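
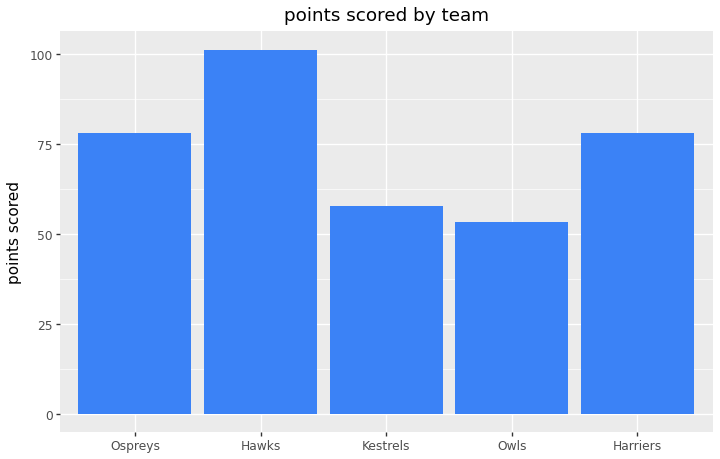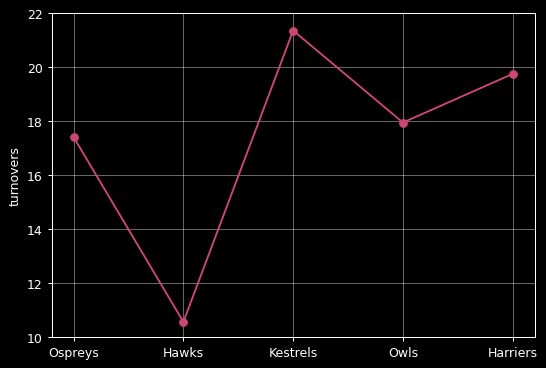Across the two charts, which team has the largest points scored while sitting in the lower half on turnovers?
Hawks

Chart 2 median turnovers ≈ 18; below-median teams: Ospreys, Hawks. Among those, Hawks has the highest points scored (≈ 100).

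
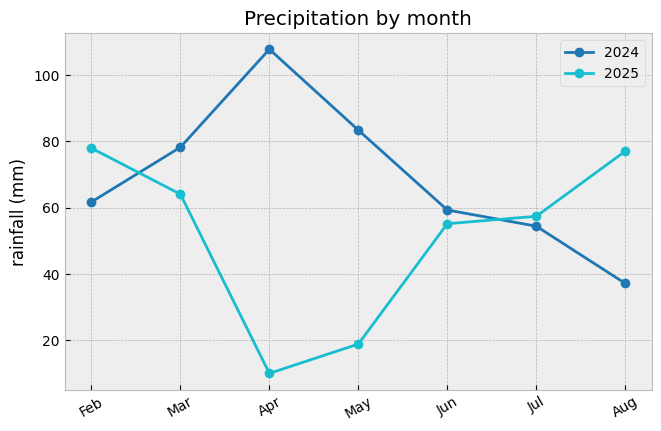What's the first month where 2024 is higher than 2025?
Mar

Feb: 2024 ≈ 60 vs 2025 ≈ 80 (not yet); Mar: 2024 ≈ 80 vs 2025 ≈ 60 (first crossover).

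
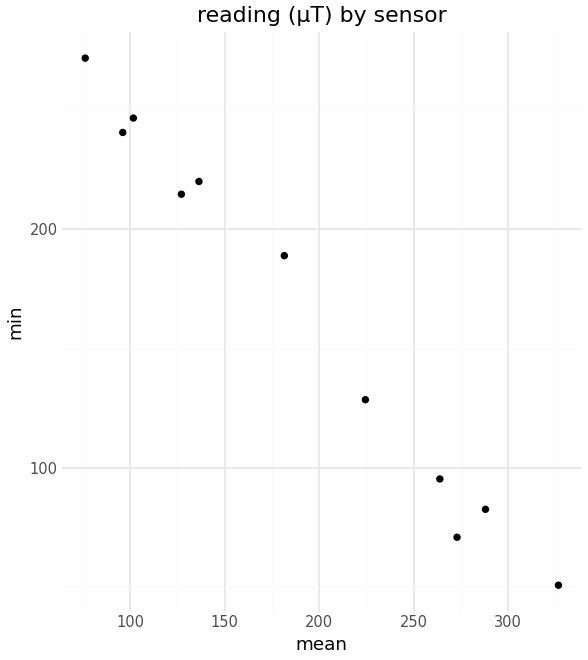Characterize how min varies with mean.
Points are negatively correlated; strong (|r| ≈ 1.0).

negative, strong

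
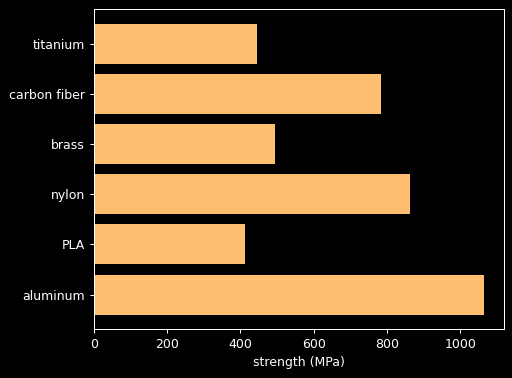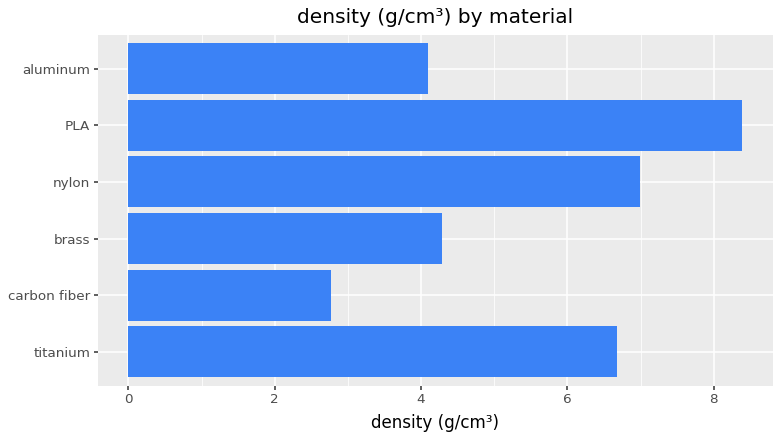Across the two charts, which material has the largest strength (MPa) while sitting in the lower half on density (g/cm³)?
Chart 2 median density (g/cm³) ≈ 5; below-median materials: carbon fiber, brass, aluminum. Among those, aluminum has the highest strength (MPa) (≈ 1100).

aluminum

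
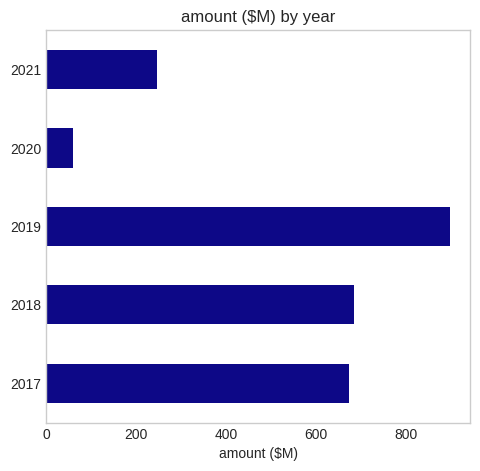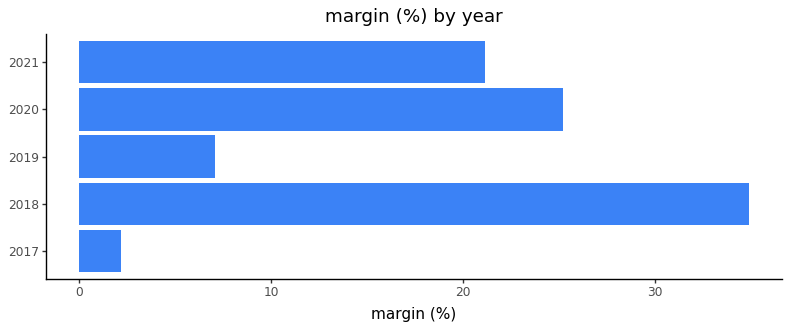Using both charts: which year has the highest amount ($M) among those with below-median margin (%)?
2019

Chart 2 median margin (%) ≈ 20; below-median years: 2017, 2019. Among those, 2019 has the highest amount ($M) (≈ 900).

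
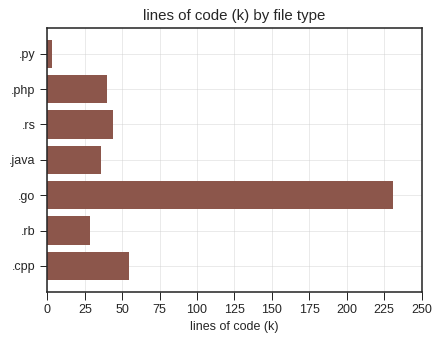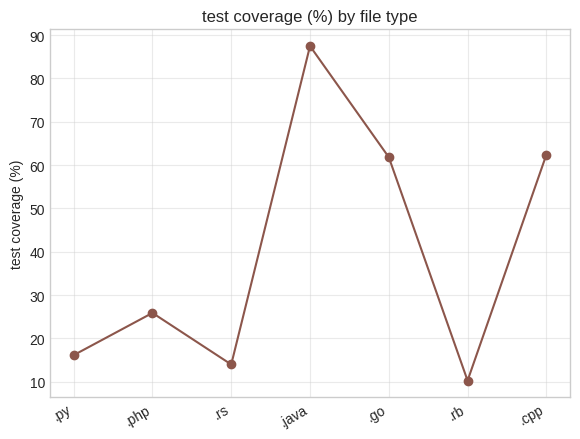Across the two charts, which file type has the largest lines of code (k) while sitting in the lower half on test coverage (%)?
Chart 2 median test coverage (%) ≈ 30; below-median file types: .py, .rs, .rb. Among those, .rs has the highest lines of code (k) (≈ 50).

.rs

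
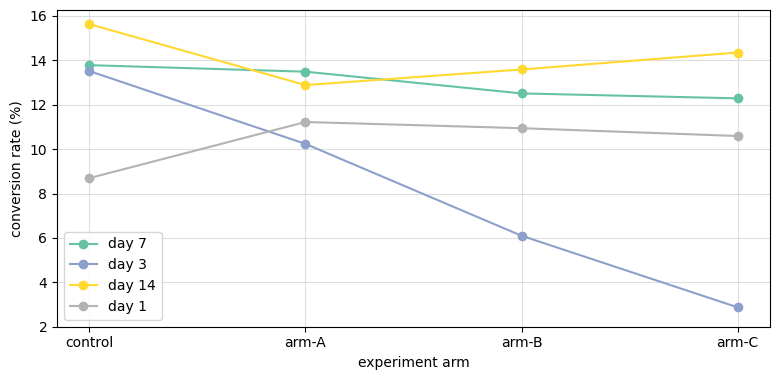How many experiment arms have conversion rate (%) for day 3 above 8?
Above 8: control, arm-A.

2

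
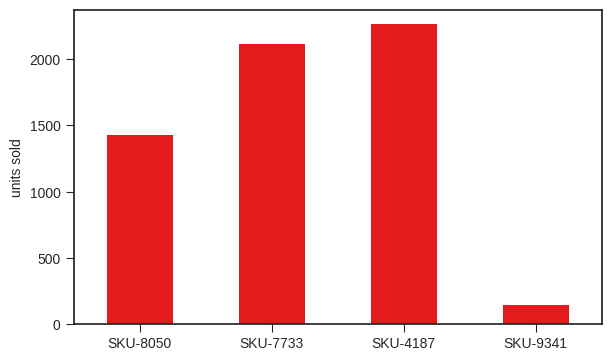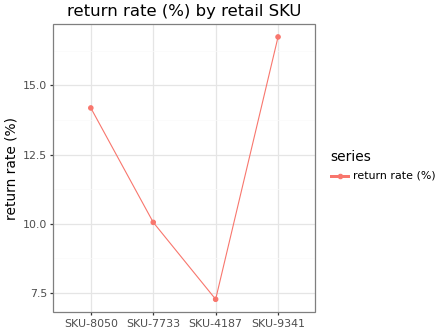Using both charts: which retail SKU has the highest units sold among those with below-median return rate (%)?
SKU-4187

Chart 2 median return rate (%) ≈ 12; below-median retail SKUs: SKU-7733, SKU-4187. Among those, SKU-4187 has the highest units sold (≈ 2500).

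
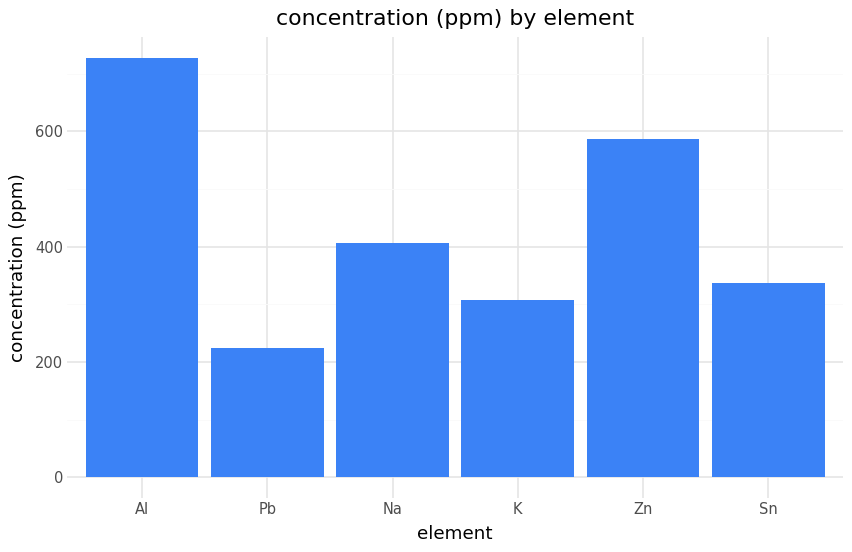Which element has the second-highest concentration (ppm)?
Zn

Top 3: Al ≈ 700, Zn ≈ 600, Na ≈ 400.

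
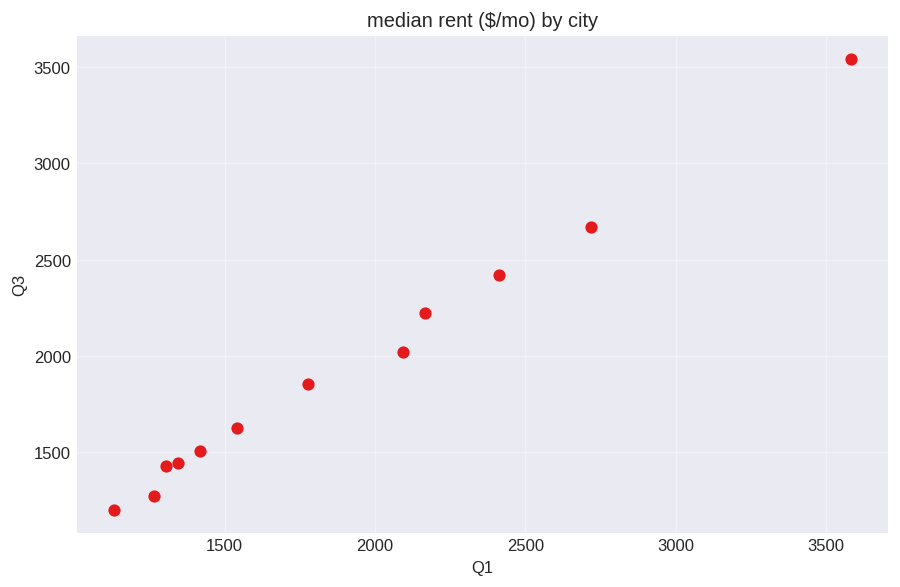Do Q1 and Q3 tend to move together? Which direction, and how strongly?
positive, strong

Points are positively correlated; strong (|r| ≈ 1.0).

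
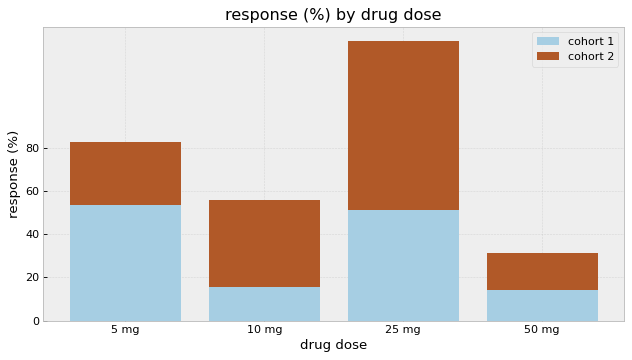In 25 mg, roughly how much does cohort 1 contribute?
cohort 1 top ≈ 60, bottom ≈ 0; segment ≈ 60.

≈ 60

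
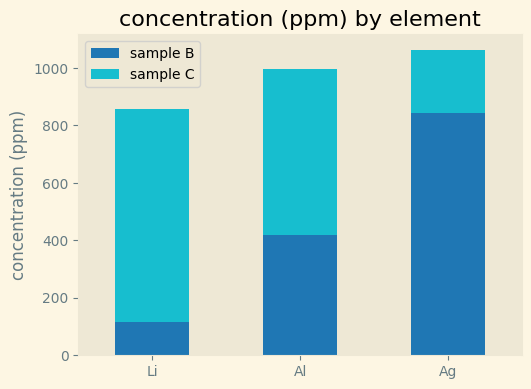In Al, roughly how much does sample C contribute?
sample C top ≈ 1000, bottom ≈ 400; segment ≈ 600.

≈ 600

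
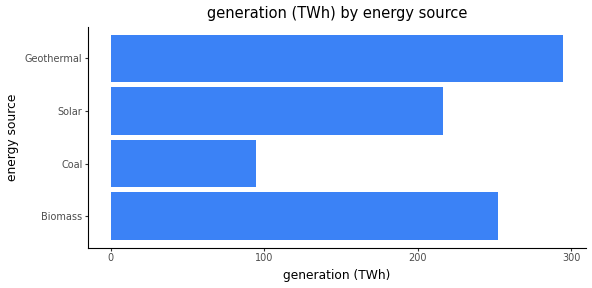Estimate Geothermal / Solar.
Geothermal ≈ 300, Solar ≈ 225; 300/225 ≈ 1.33.

≈ 1.33×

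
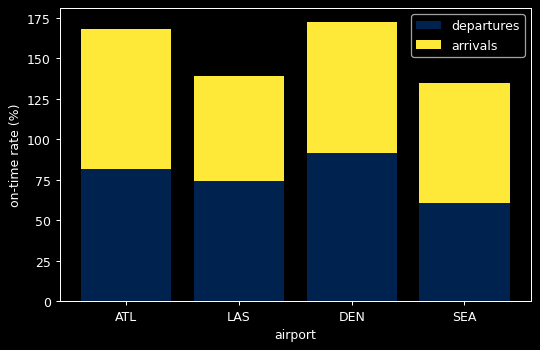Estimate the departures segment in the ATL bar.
≈ 80

departures top ≈ 80, bottom ≈ 0; segment ≈ 80.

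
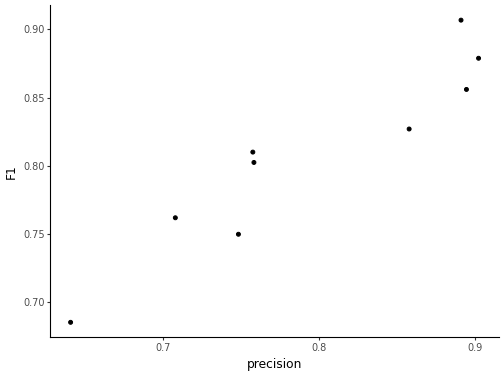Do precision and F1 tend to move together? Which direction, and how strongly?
positive, strong

Points are positively correlated; strong (|r| ≈ 0.9).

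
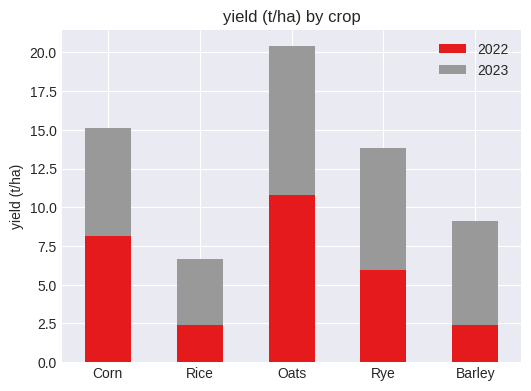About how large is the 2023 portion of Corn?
≈ 8

2023 top ≈ 16, bottom ≈ 8; segment ≈ 8.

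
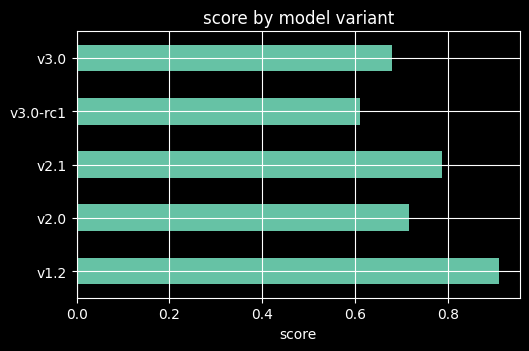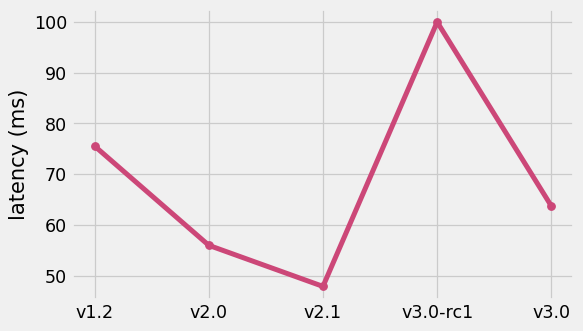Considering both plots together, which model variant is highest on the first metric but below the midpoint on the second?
Chart 2 median latency (ms) ≈ 60; below-median model variants: v2.0, v2.1. Among those, v2.1 has the highest score (≈ 0.8).

v2.1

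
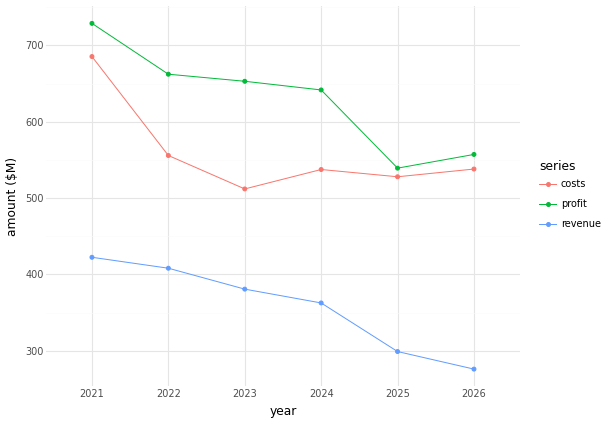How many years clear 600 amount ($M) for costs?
Above 600: 2021.

1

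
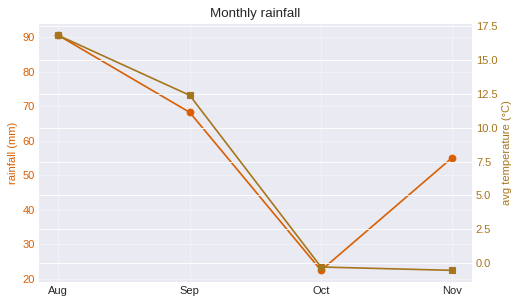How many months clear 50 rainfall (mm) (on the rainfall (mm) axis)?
3

Above 50: Aug, Sep, Nov.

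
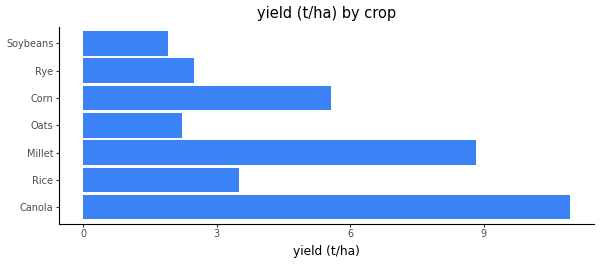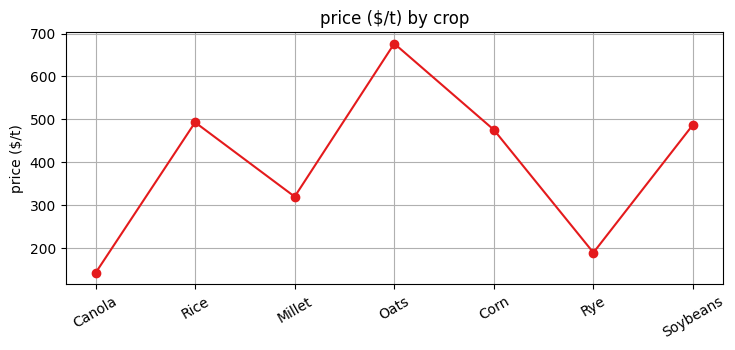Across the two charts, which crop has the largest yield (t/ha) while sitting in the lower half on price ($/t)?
Canola

Chart 2 median price ($/t) ≈ 500; below-median crops: Canola, Millet, Rye. Among those, Canola has the highest yield (t/ha) (≈ 10).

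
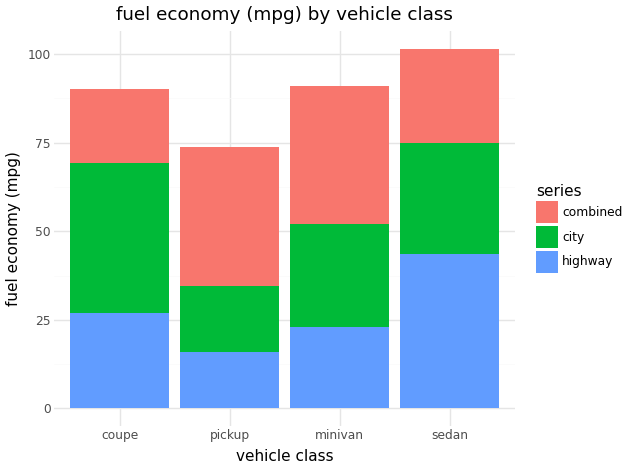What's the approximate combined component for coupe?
≈ 20

combined top ≈ 90, bottom ≈ 70; segment ≈ 20.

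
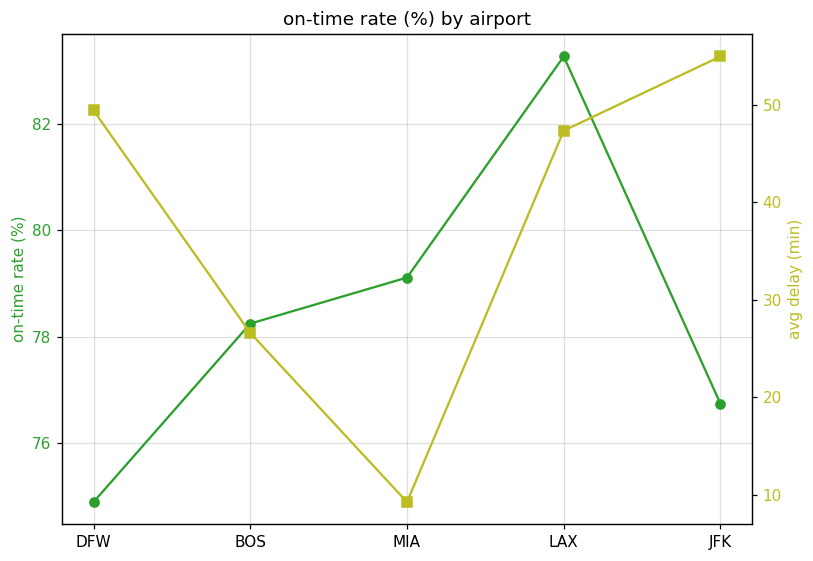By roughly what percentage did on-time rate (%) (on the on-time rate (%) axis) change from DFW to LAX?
DFW ≈ 75, LAX ≈ 83; (83 − 75) / 75 ≈ +10.7%.

≈ +10.7%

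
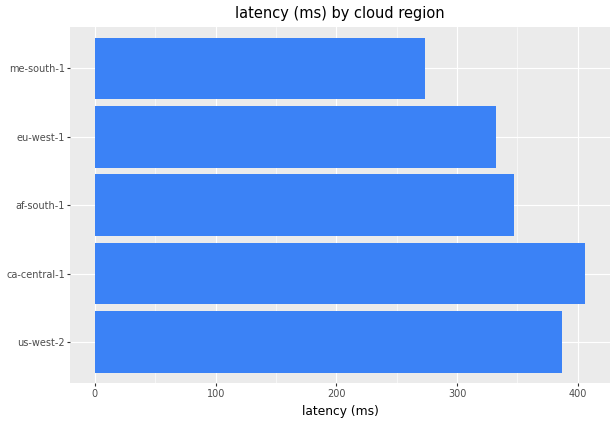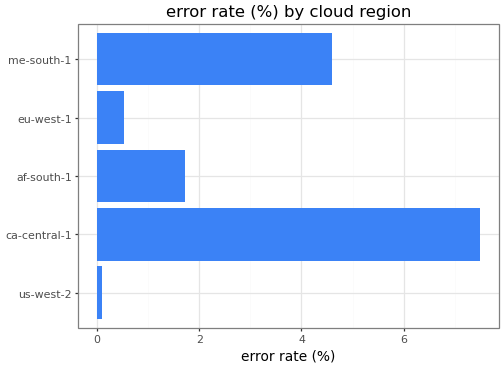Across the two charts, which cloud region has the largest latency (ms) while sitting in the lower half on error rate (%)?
Chart 2 median error rate (%) ≈ 2; below-median cloud regions: us-west-2, eu-west-1. Among those, us-west-2 has the highest latency (ms) (≈ 400).

us-west-2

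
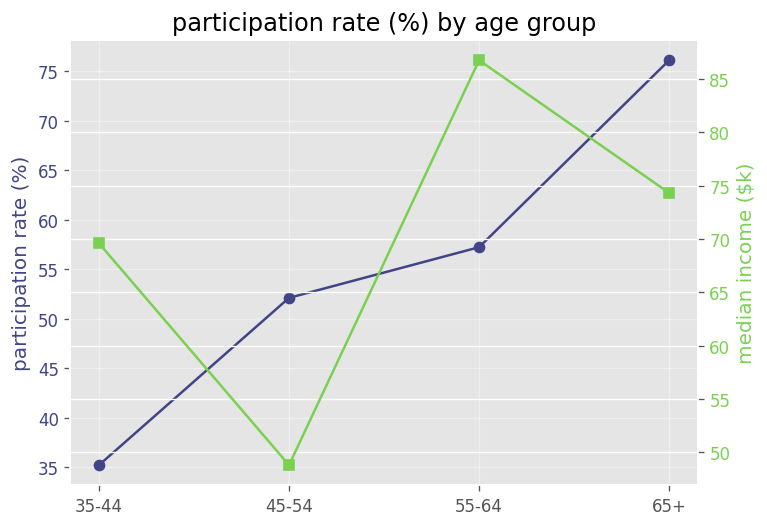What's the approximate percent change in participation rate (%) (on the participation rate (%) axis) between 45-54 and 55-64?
45-54 ≈ 50, 55-64 ≈ 55; (55 − 50) / 50 ≈ +10%.

≈ +10%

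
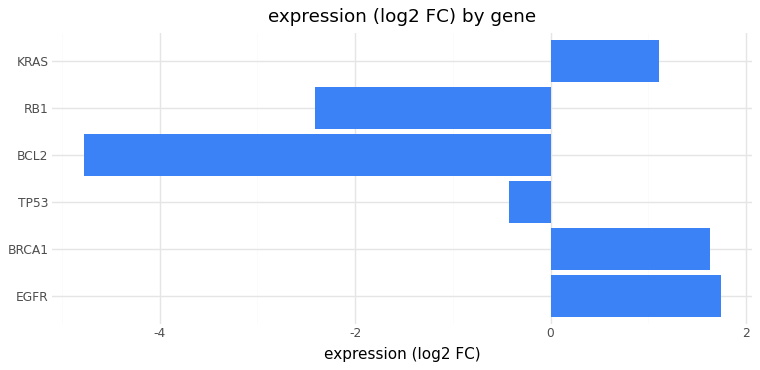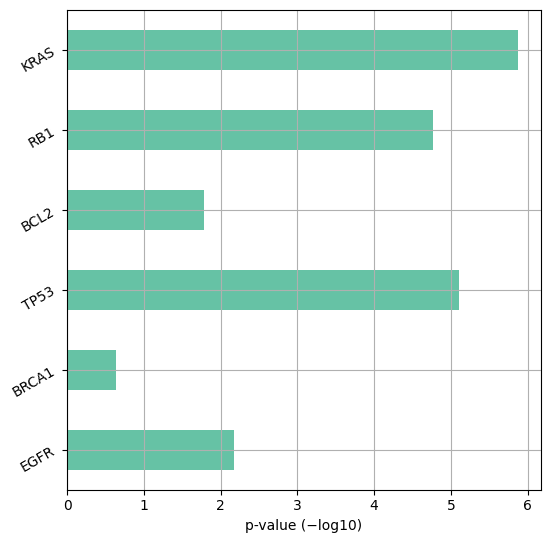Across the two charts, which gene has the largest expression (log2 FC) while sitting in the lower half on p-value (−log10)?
Chart 2 median p-value (−log10) ≈ 3; below-median genes: EGFR, BRCA1, BCL2. Among those, EGFR has the highest expression (log2 FC) (≈ 1.8).

EGFR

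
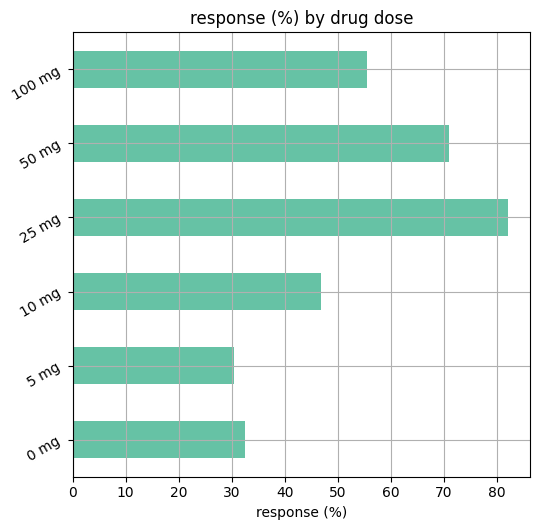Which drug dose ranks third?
100 mg

Top 4: 25 mg ≈ 80, 50 mg ≈ 70, 100 mg ≈ 60, 10 mg ≈ 50.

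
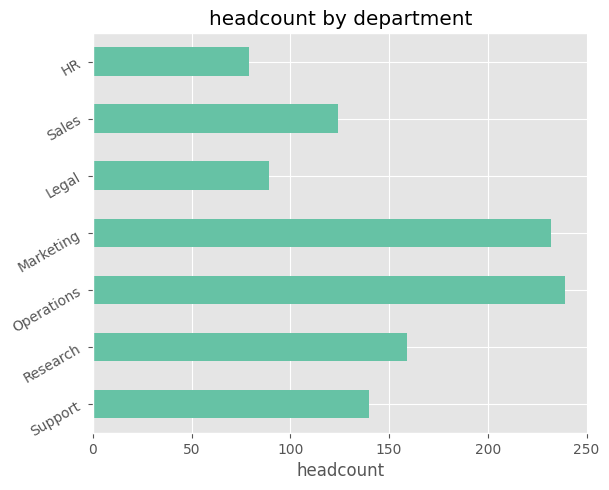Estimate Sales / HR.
Sales ≈ 120, HR ≈ 80; 120/80 ≈ 1.5.

≈ 1.5×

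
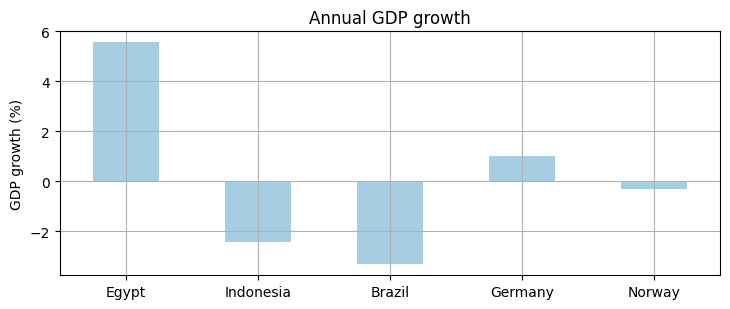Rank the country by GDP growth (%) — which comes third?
Norway

Top 4: Egypt ≈ 6, Germany ≈ 1, Norway ≈ 0, Indonesia ≈ -2.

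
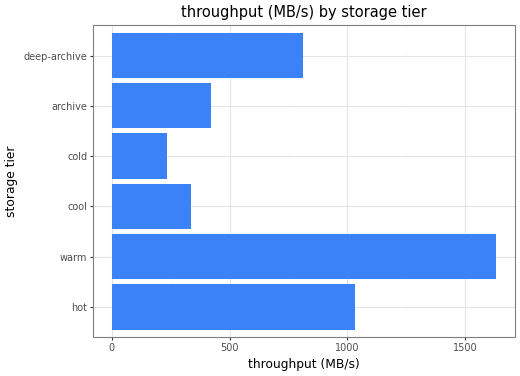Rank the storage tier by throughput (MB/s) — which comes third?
deep-archive

Top 4: warm ≈ 1600, hot ≈ 1000, deep-archive ≈ 800, archive ≈ 400.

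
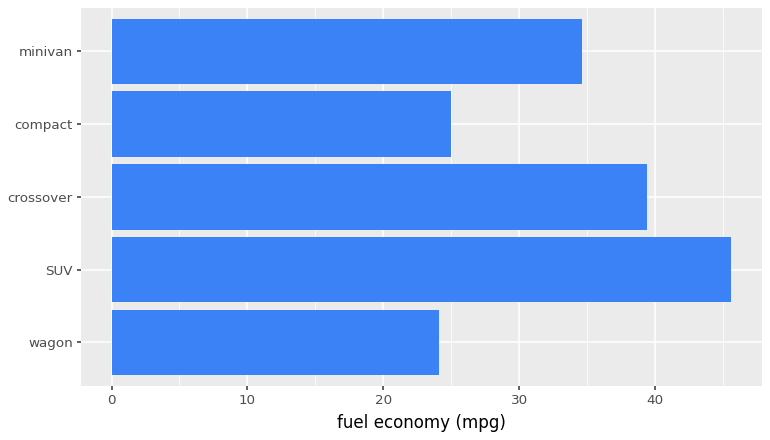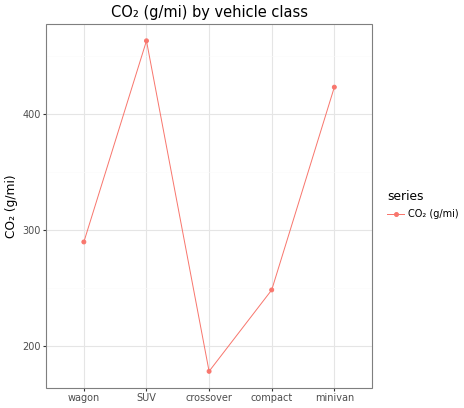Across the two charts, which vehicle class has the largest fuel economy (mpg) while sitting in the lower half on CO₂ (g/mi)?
crossover

Chart 2 median CO₂ (g/mi) ≈ 300; below-median vehicle classes: crossover, compact. Among those, crossover has the highest fuel economy (mpg) (≈ 40).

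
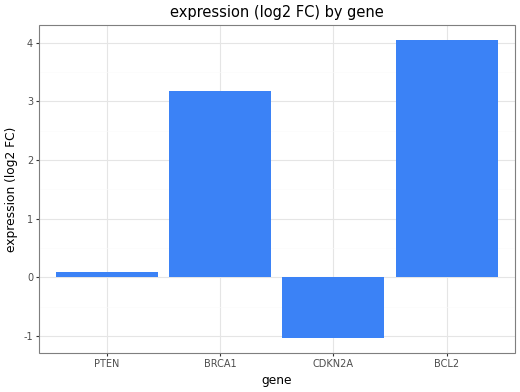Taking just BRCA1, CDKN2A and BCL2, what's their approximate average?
(3.0 + -1.0 + 4.0) / 3 ≈ 2.

≈ 2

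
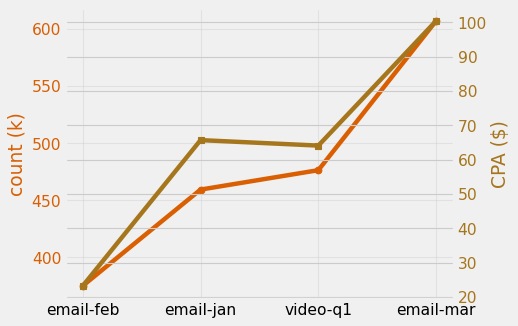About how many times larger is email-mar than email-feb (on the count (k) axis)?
email-mar ≈ 600, email-feb ≈ 380; 600/380 ≈ 1.58.

≈ 1.58×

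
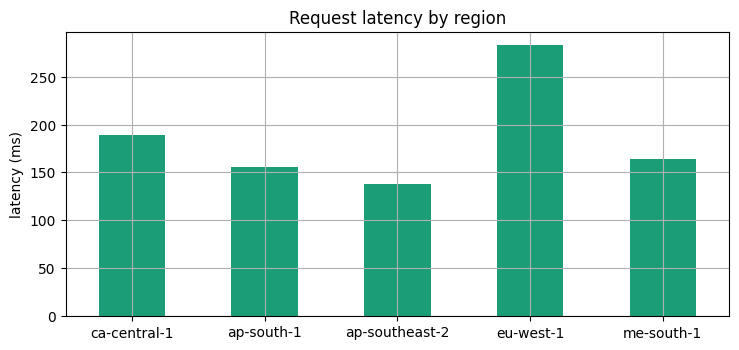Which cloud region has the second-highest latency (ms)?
ca-central-1

Top 3: eu-west-1 ≈ 275, ca-central-1 ≈ 200, me-south-1 ≈ 175.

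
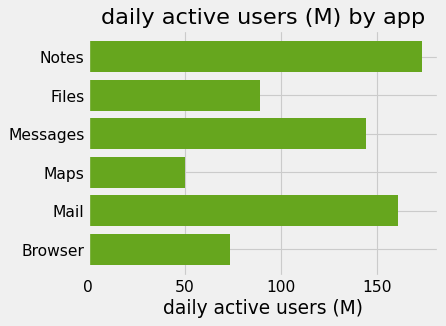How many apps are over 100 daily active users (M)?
Above 100: Notes, Messages, Mail.

3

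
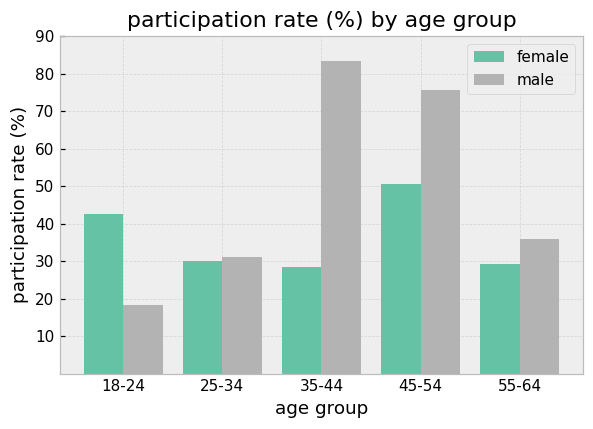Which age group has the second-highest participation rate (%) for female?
Top 3 for female: 45-54 ≈ 50, 18-24 ≈ 40, 25-34 ≈ 30.

18-24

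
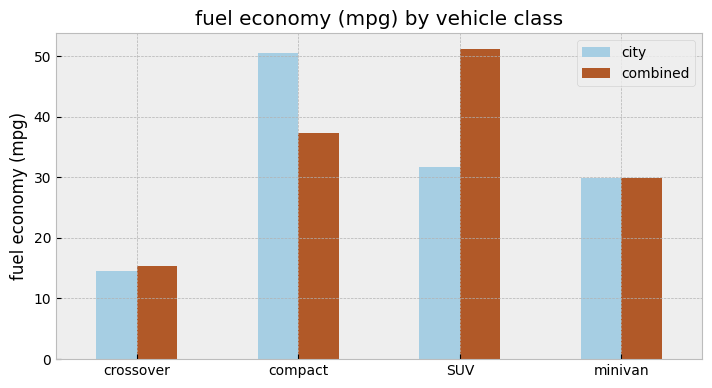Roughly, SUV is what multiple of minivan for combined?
SUV ≈ 50, minivan ≈ 30; 50/30 ≈ 1.67.

≈ 1.67×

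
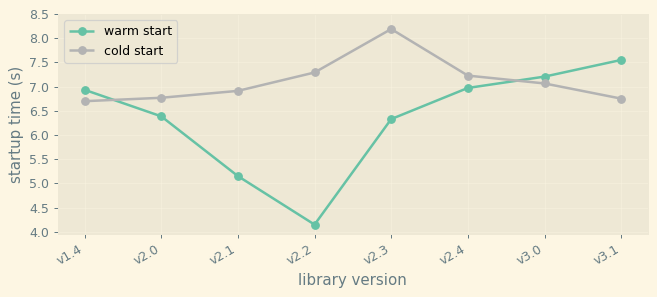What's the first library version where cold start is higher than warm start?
v2.0

v1.4: cold start ≈ 6.5 vs warm start ≈ 7.0 (not yet); v2.0: cold start ≈ 7.0 vs warm start ≈ 6.5 (first crossover).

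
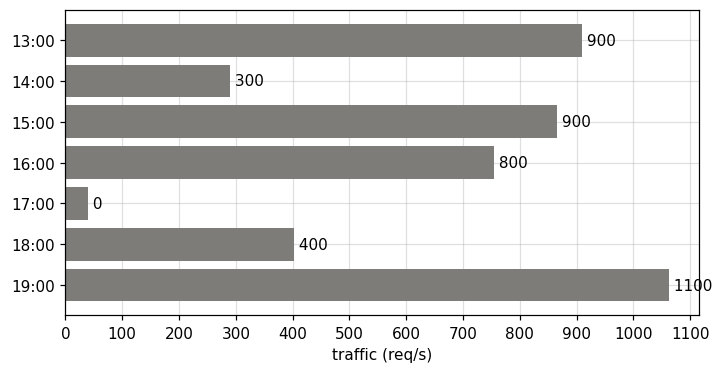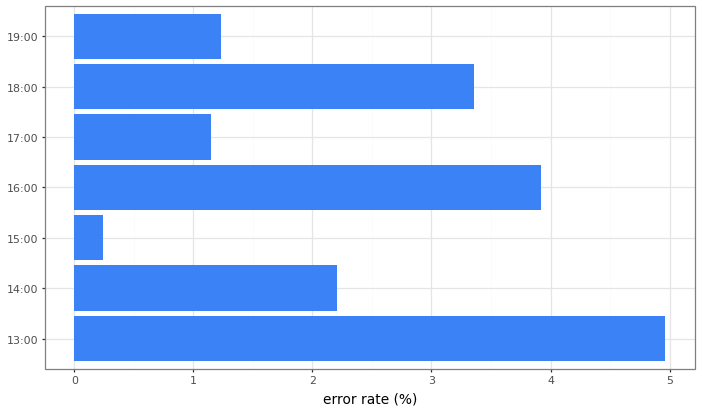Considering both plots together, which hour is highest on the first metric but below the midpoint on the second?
Chart 2 median error rate (%) ≈ 2; below-median hours: 15:00, 17:00, 19:00. Among those, 19:00 has the highest traffic (req/s) (≈ 1100).

19:00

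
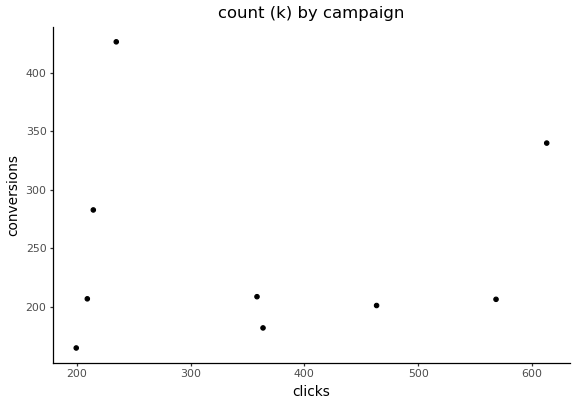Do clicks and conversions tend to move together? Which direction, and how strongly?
Points are roughly uncorrelated; weak (|r| ≈ 0.0).

no clear correlation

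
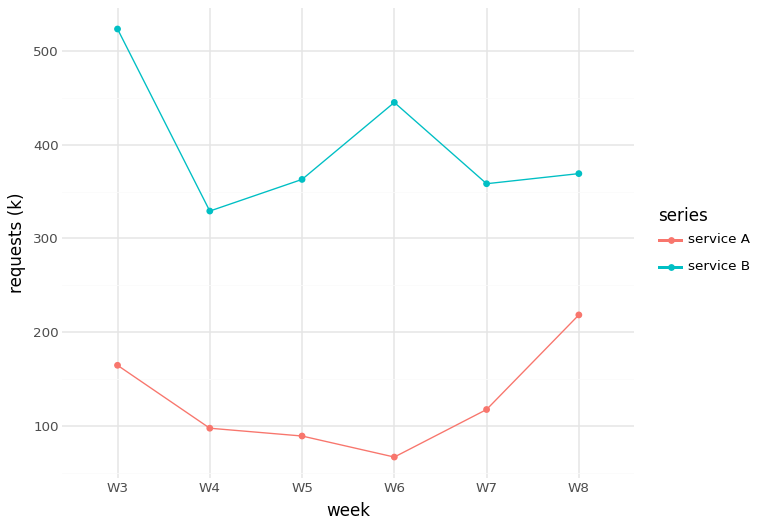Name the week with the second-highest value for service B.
W6

Top 3 for service B: W3 ≈ 500, W6 ≈ 450, W8 ≈ 350.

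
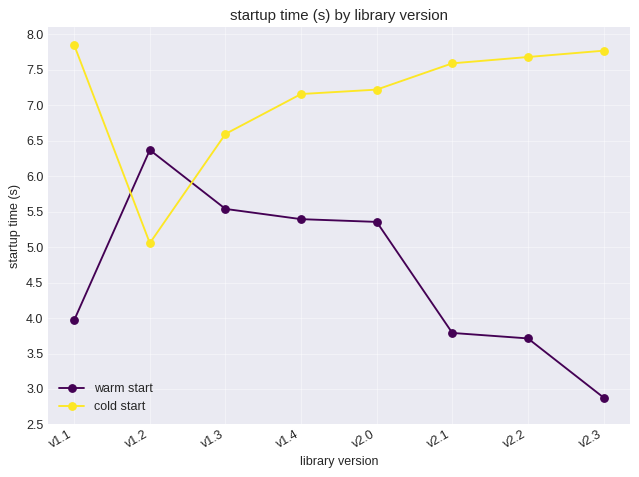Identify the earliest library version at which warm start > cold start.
v1.1: warm start ≈ 4.0 vs cold start ≈ 8.0 (not yet); v1.2: warm start ≈ 6.5 vs cold start ≈ 5.0 (first crossover).

v1.2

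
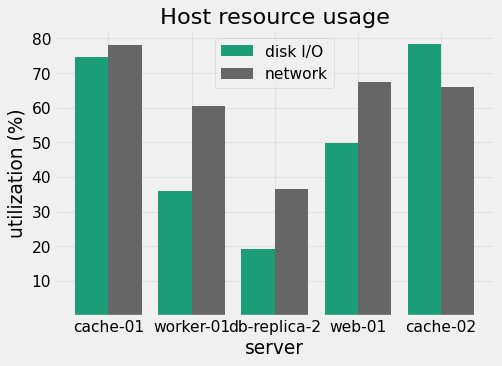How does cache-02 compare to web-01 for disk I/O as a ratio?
cache-02 ≈ 80, web-01 ≈ 50; 80/50 ≈ 1.6.

≈ 1.6×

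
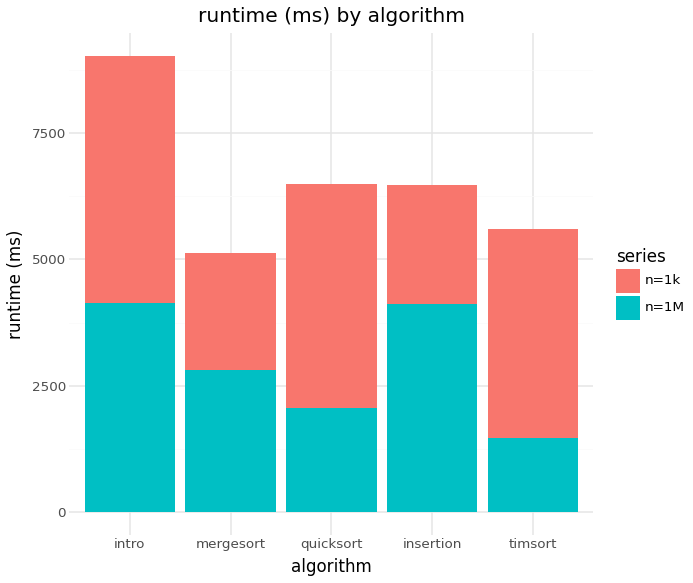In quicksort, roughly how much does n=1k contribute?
n=1k top ≈ 6000, bottom ≈ 2000; segment ≈ 4000.

≈ 4000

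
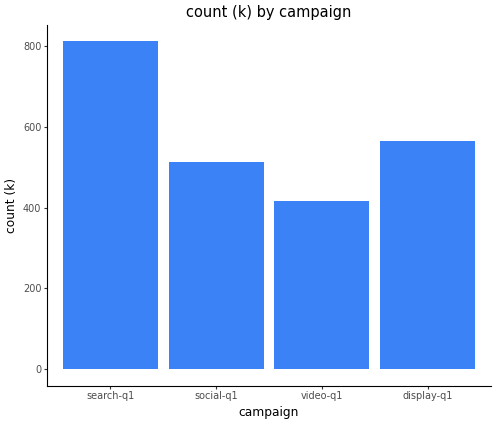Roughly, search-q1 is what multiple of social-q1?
≈ 1.6×

search-q1 ≈ 800, social-q1 ≈ 500; 800/500 ≈ 1.6.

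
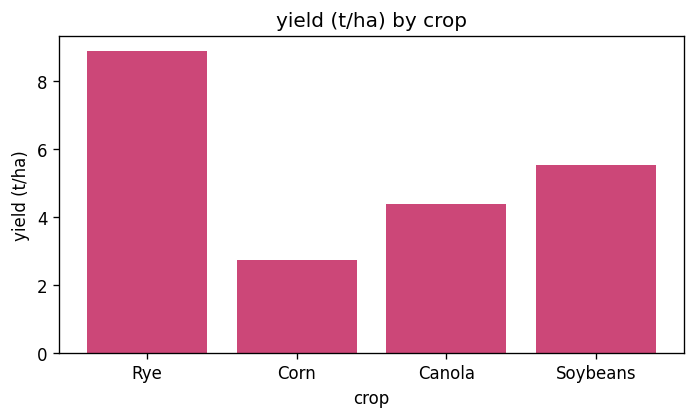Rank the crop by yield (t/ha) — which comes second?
Top 3: Rye ≈ 9, Soybeans ≈ 6, Canola ≈ 4.

Soybeans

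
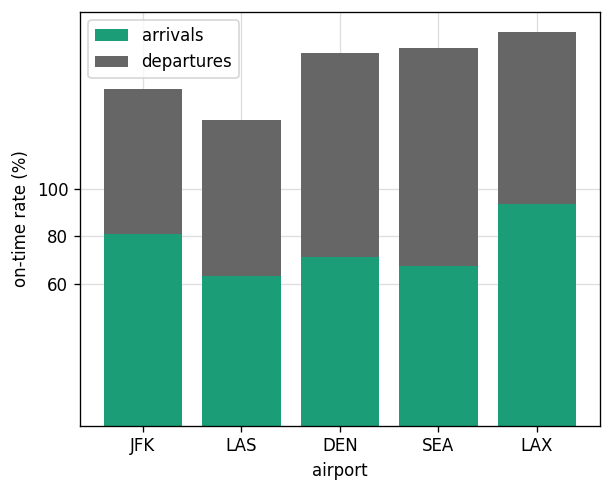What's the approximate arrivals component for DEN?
arrivals top ≈ 80, bottom ≈ 0; segment ≈ 80.

≈ 80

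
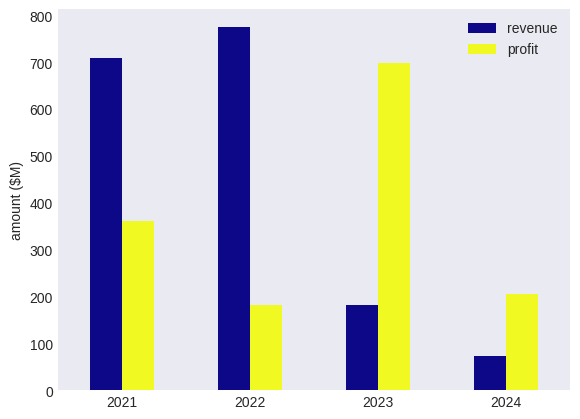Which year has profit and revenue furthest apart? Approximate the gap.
2022, ≈ 600 $M

2022: profit ≈ 200, revenue ≈ 800 → gap ≈ 600. Next-largest (2023) is only ≈ 500.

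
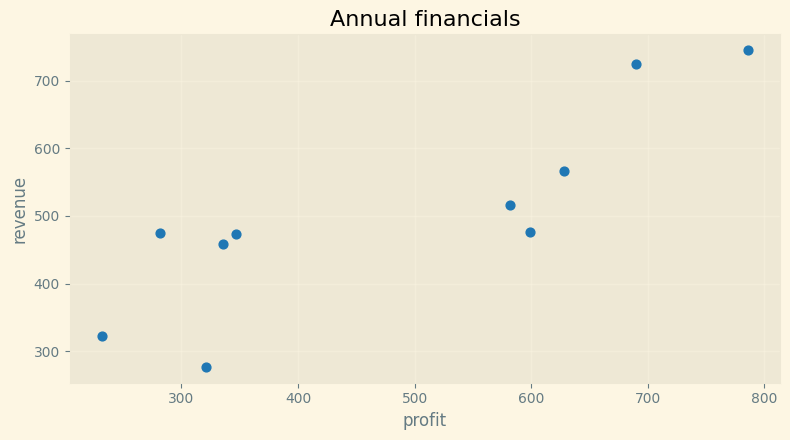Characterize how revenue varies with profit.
positive, strong

Points are positively correlated; strong (|r| ≈ 0.9).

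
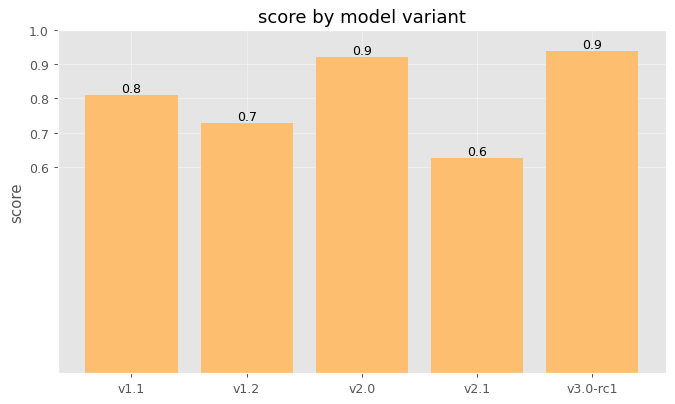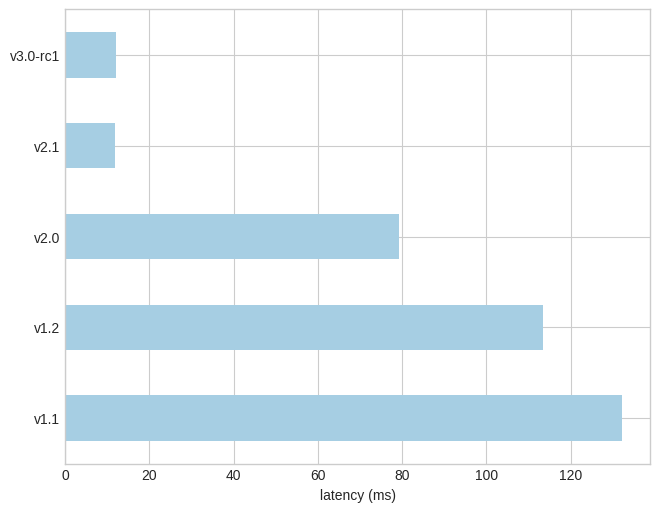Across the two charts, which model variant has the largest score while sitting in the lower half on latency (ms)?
Chart 2 median latency (ms) ≈ 80; below-median model variants: v2.1, v3.0-rc1. Among those, v3.0-rc1 has the highest score (≈ 0.9).

v3.0-rc1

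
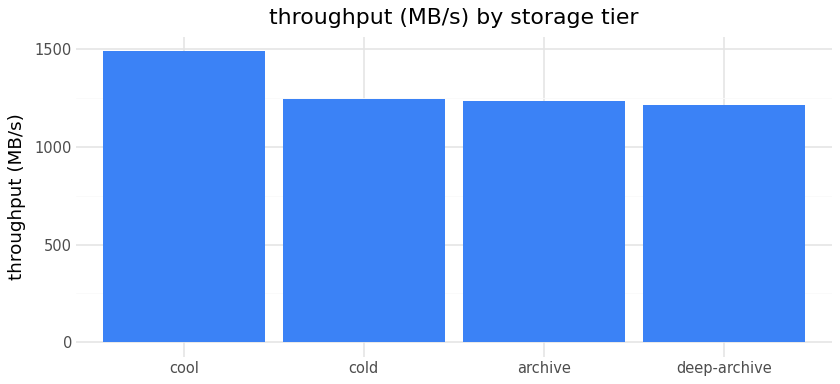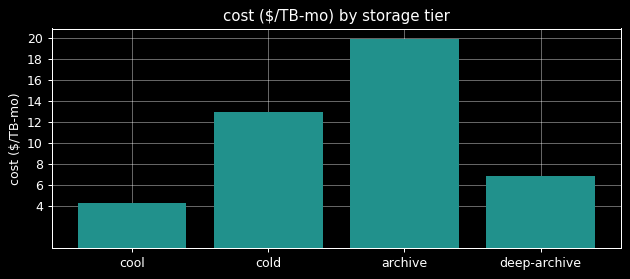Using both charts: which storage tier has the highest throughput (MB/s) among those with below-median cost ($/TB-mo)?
cool

Chart 2 median cost ($/TB-mo) ≈ 10; below-median storage tiers: cool, deep-archive. Among those, cool has the highest throughput (MB/s) (≈ 1400).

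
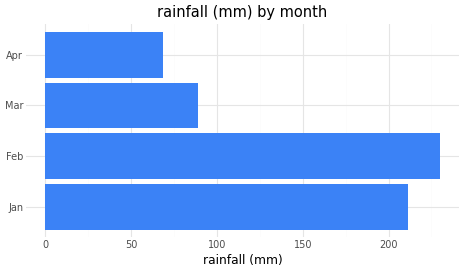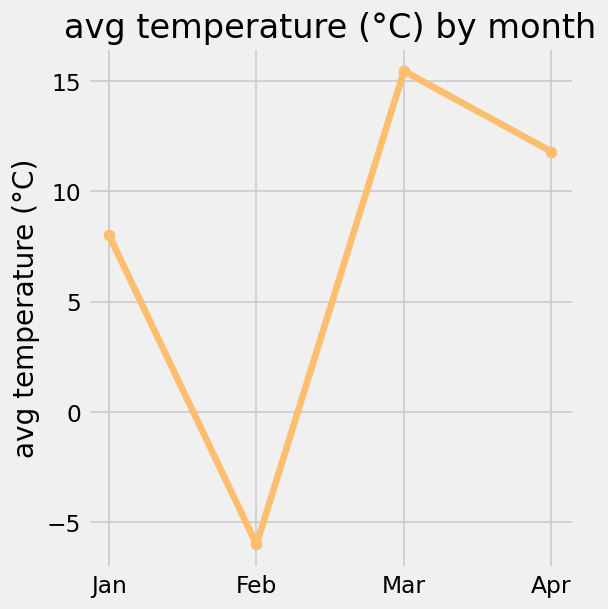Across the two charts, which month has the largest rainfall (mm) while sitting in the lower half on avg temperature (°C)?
Feb

Chart 2 median avg temperature (°C) ≈ 10; below-median months: Jan, Feb. Among those, Feb has the highest rainfall (mm) (≈ 225).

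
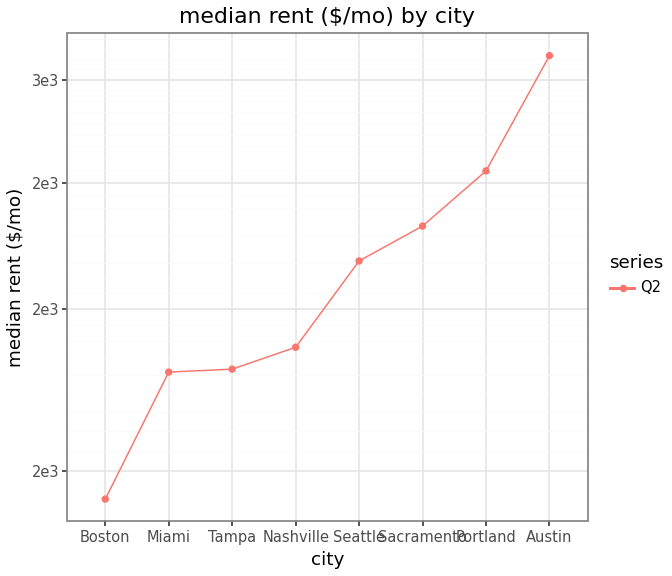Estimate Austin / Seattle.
≈ 1.45×

Austin ≈ 3200, Seattle ≈ 2200; 3200/2200 ≈ 1.45.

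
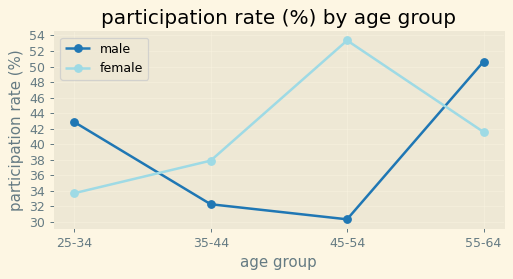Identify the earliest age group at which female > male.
35-44

25-34: female ≈ 34 vs male ≈ 42 (not yet); 35-44: female ≈ 38 vs male ≈ 32 (first crossover).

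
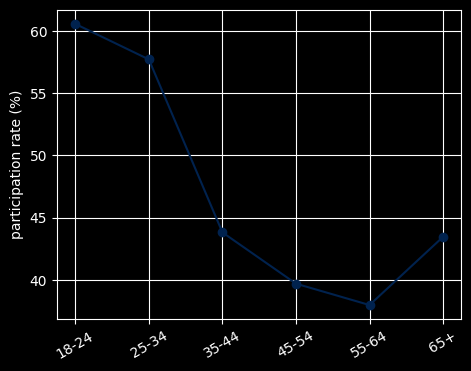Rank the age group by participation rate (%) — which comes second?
Top 3: 18-24 ≈ 60, 25-34 ≈ 58, 35-44 ≈ 44.

25-34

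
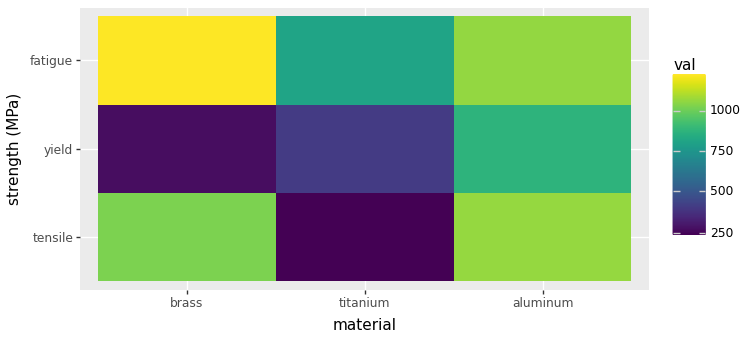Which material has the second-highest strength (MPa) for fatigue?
Top 3 for fatigue: brass ≈ 1200, aluminum ≈ 1100, titanium ≈ 800.

aluminum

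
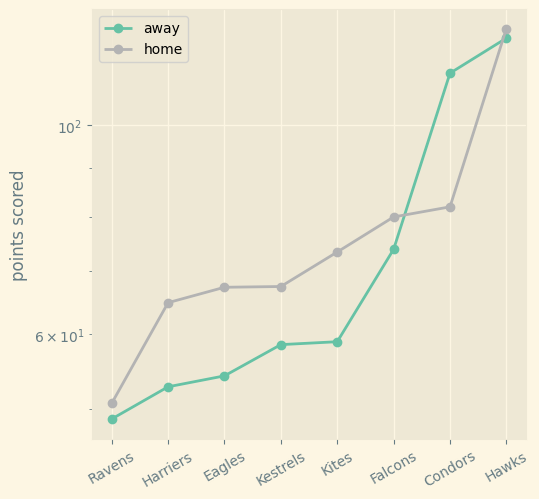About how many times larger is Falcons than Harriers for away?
Falcons ≈ 70, Harriers ≈ 50; 70/50 ≈ 1.4.

≈ 1.4×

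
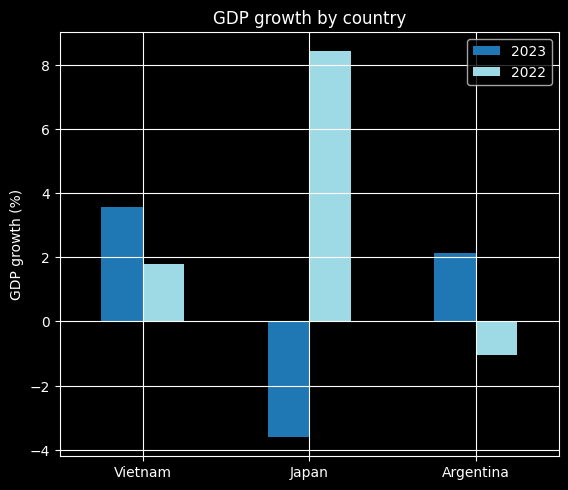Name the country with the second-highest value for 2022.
Top 3 for 2022: Japan ≈ 8, Vietnam ≈ 2, Argentina ≈ -2.

Vietnam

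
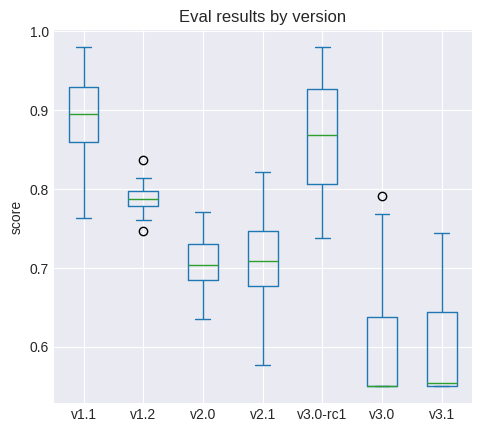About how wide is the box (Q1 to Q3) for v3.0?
Q3 ≈ 0.65, Q1 ≈ 0.55; IQR ≈ 0.10.

≈ 0.10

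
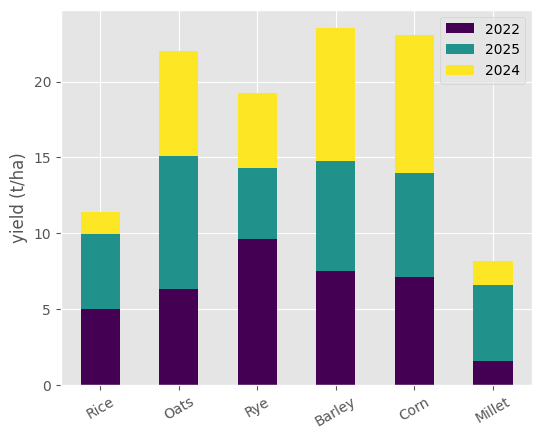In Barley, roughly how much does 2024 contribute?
≈ 10

2024 top ≈ 24, bottom ≈ 14; segment ≈ 10.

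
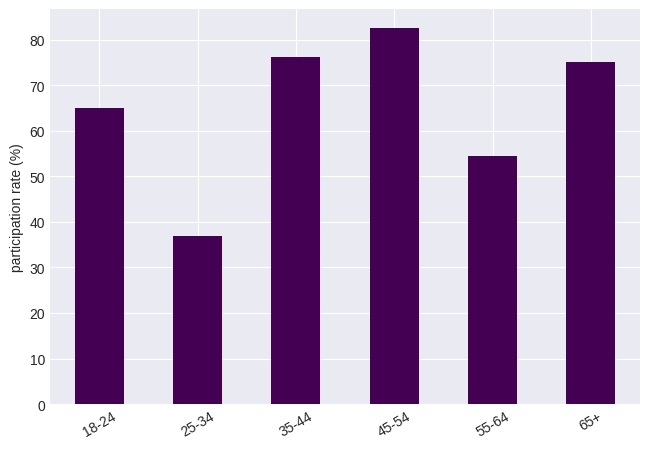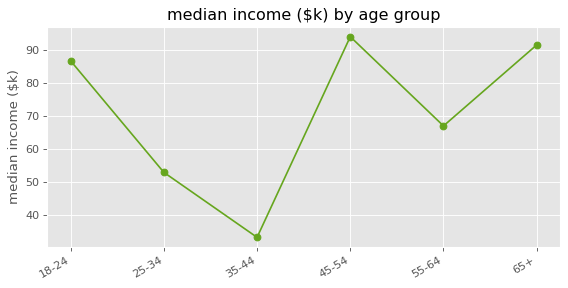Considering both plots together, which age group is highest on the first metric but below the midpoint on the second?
35-44

Chart 2 median median income ($k) ≈ 80; below-median age groups: 25-34, 35-44, 55-64. Among those, 35-44 has the highest participation rate (%) (≈ 80).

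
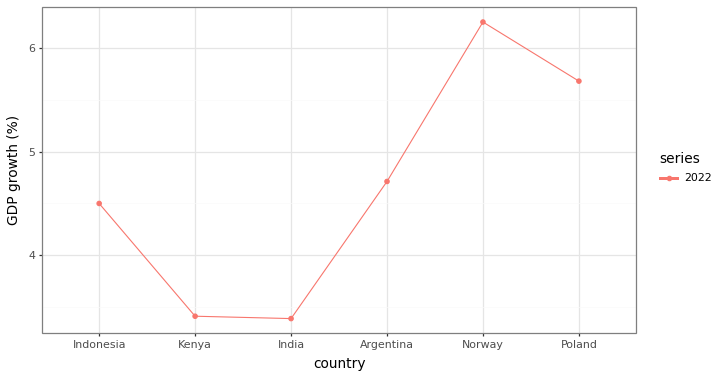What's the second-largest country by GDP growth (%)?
Top 3: Norway ≈ 6.0, Poland ≈ 5.5, Argentina ≈ 4.5.

Poland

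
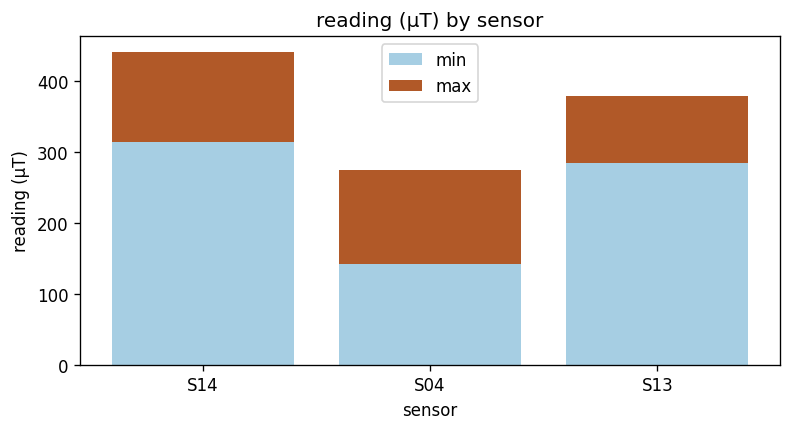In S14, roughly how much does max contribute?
max top ≈ 450, bottom ≈ 300; segment ≈ 150.

≈ 150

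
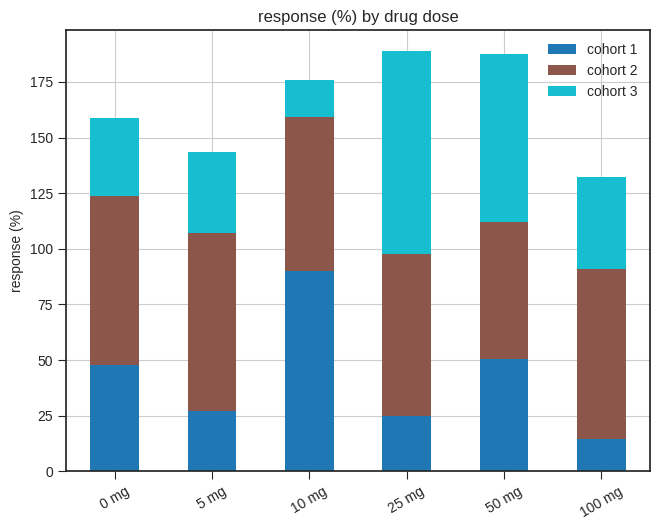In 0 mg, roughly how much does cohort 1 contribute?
cohort 1 top ≈ 40, bottom ≈ 0; segment ≈ 40.

≈ 40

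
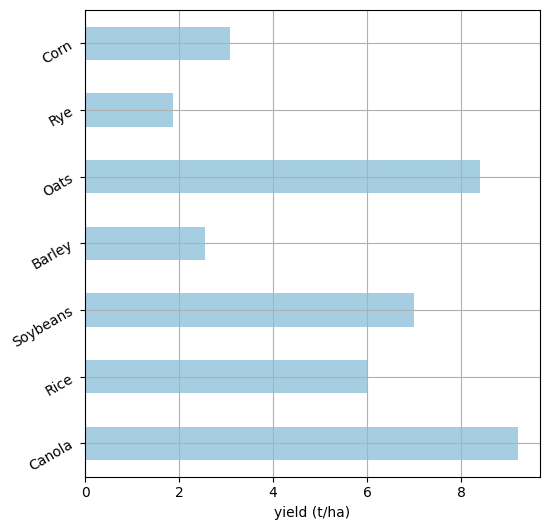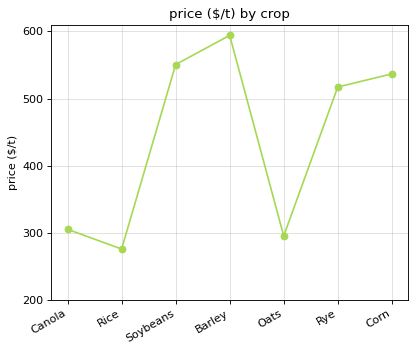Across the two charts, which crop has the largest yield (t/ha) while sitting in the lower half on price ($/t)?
Canola

Chart 2 median price ($/t) ≈ 500; below-median crops: Canola, Rice, Oats. Among those, Canola has the highest yield (t/ha) (≈ 9).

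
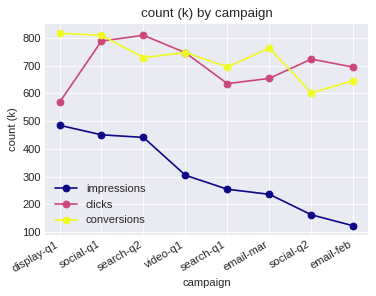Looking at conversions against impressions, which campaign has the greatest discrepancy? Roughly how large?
email-mar, ≈ 600 k

email-mar: conversions ≈ 800, impressions ≈ 200 → gap ≈ 600. Next-largest (email-feb) is only ≈ 500.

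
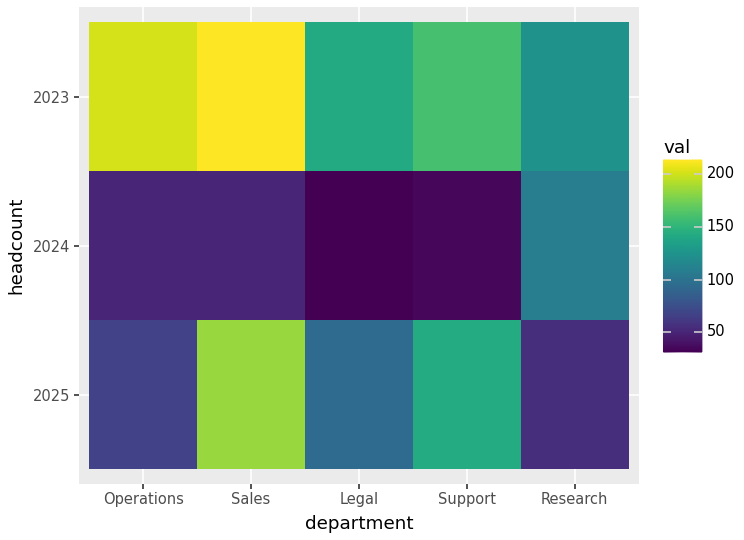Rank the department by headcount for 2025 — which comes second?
Top 3 for 2025: Sales ≈ 180, Support ≈ 140, Legal ≈ 100.

Support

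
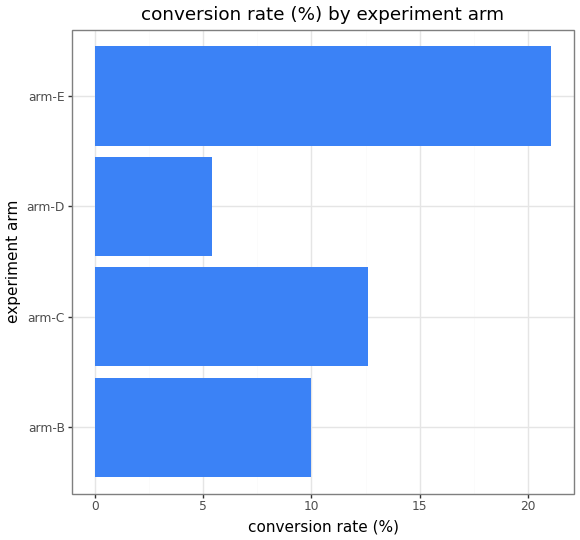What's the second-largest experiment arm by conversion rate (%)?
Top 3: arm-E ≈ 22, arm-C ≈ 12, arm-B ≈ 10.

arm-C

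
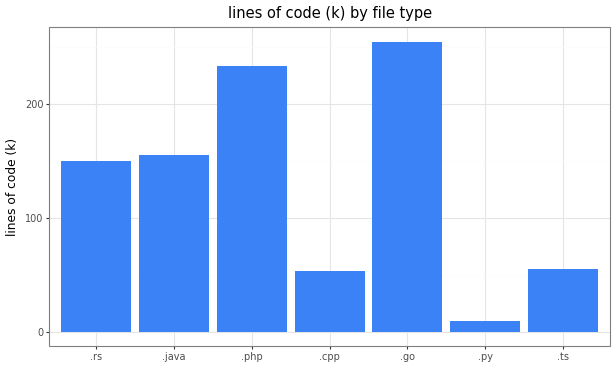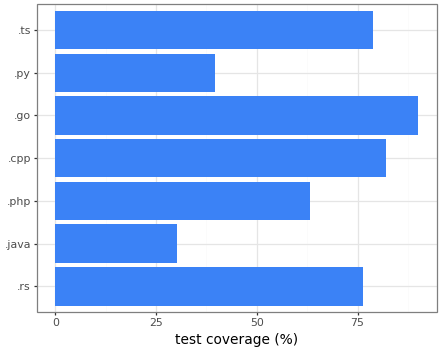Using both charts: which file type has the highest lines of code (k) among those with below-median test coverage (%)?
Chart 2 median test coverage (%) ≈ 80; below-median file types: .java, .php, .py. Among those, .php has the highest lines of code (k) (≈ 225).

.php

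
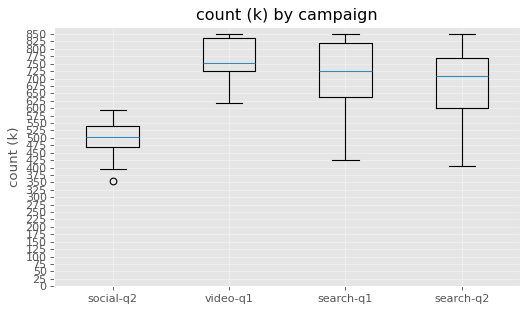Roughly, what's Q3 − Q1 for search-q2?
Q3 ≈ 775, Q1 ≈ 600; IQR ≈ 175.

≈ 175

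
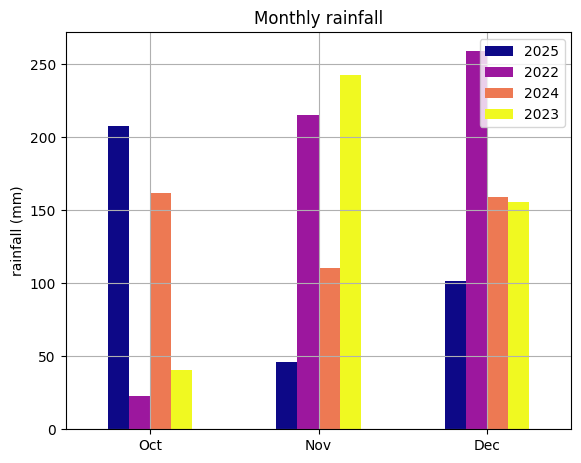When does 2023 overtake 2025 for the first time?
Nov

Oct: 2023 ≈ 50 vs 2025 ≈ 200 (not yet); Nov: 2023 ≈ 250 vs 2025 ≈ 50 (first crossover).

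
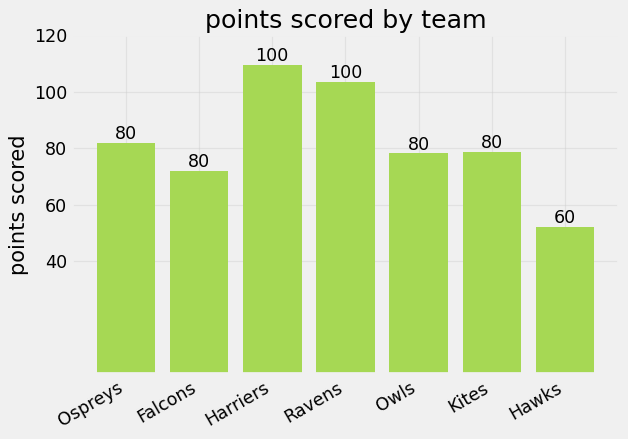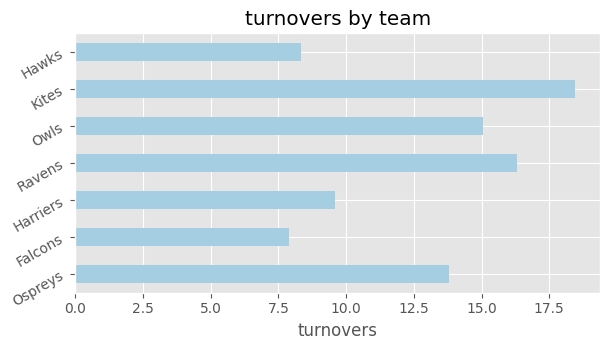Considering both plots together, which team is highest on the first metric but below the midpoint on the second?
Chart 2 median turnovers ≈ 14; below-median teams: Falcons, Harriers, Hawks. Among those, Harriers has the highest points scored (≈ 100).

Harriers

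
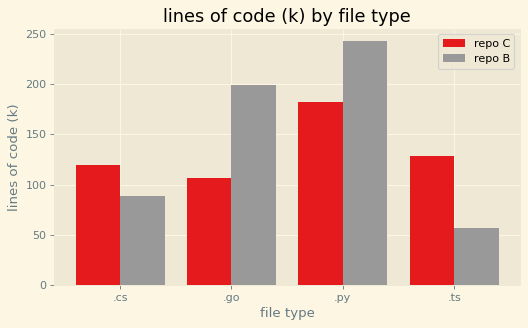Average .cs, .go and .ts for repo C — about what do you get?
≈ 117

(125 + 100 + 125) / 3 ≈ 117.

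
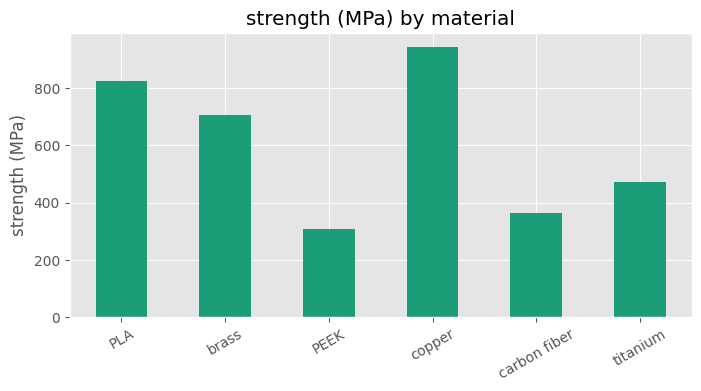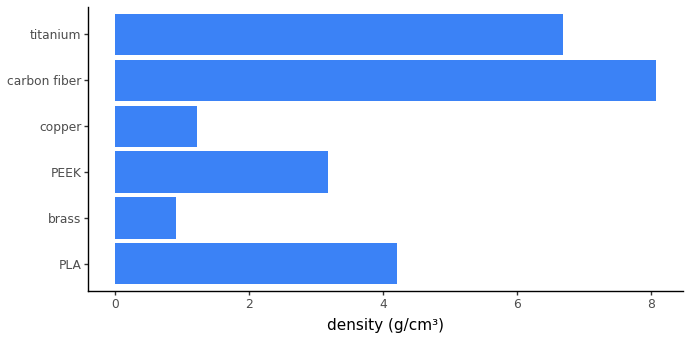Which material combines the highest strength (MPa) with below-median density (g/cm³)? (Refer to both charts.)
Chart 2 median density (g/cm³) ≈ 4; below-median materials: brass, PEEK, copper. Among those, copper has the highest strength (MPa) (≈ 900).

copper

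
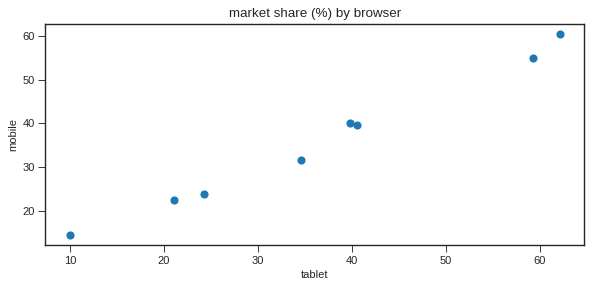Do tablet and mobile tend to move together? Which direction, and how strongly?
positive, strong

Points are positively correlated; strong (|r| ≈ 1.0).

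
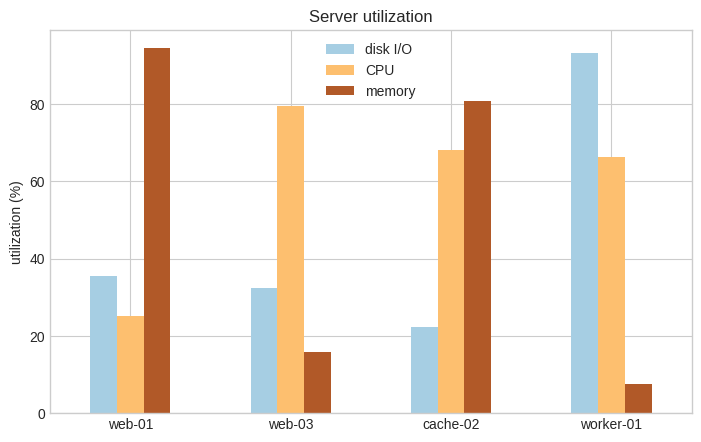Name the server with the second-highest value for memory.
Top 3 for memory: web-01 ≈ 90, cache-02 ≈ 80, web-03 ≈ 20.

cache-02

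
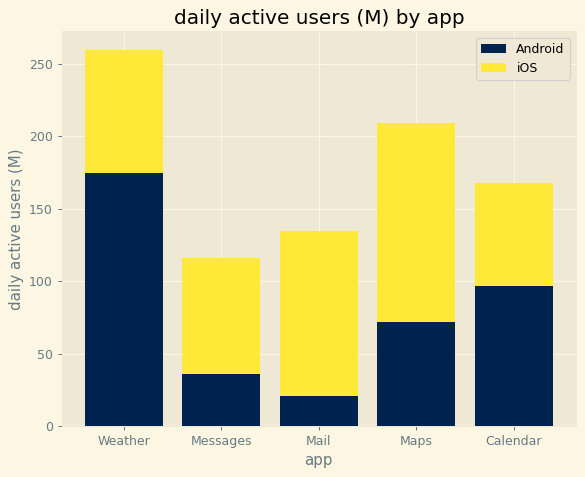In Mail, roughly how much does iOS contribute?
≈ 100

iOS top ≈ 125, bottom ≈ 25; segment ≈ 100.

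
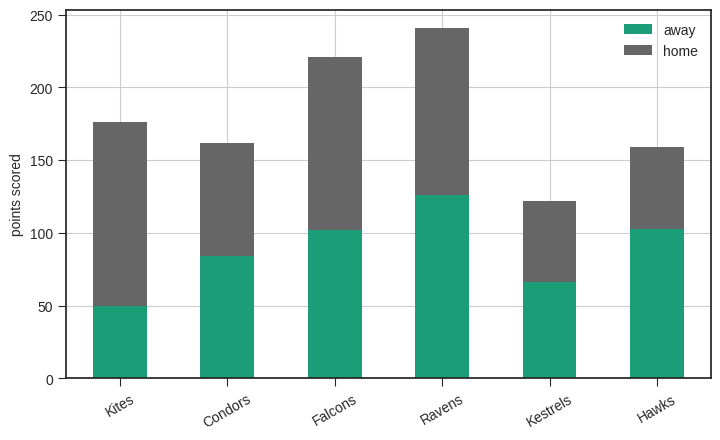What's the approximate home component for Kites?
≈ 125

home top ≈ 175, bottom ≈ 50; segment ≈ 125.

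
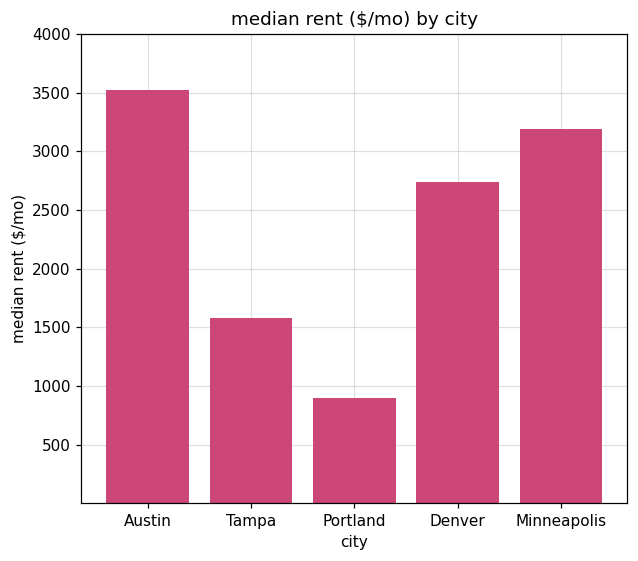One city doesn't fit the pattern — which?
Portland ≈ 1000; the rest sit between ≈ 1500 and ≈ 3500.

Portland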